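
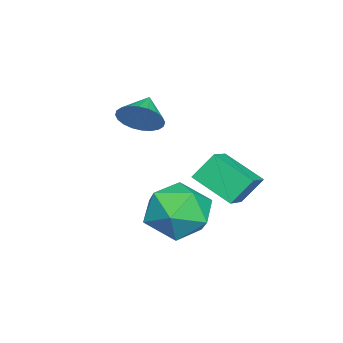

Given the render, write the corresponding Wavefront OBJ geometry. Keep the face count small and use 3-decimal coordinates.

v 2.066 1.124 -0.787
v 2.822 1.886 -1.367
v 3.538 0.574 0.407
v 4.294 1.336 -0.173
v 3.393 1.78 0.519
v 2.483 2.12 -0.219
v 3.877 0.34 -0.741
v 2.967 0.68 -1.479
v 3.941 1.401 -1.339
v 3.642 2.291 -0.56
v 2.718 0.169 -0.4
v 2.419 1.059 0.379
v 0.793 -0.749 2.174
v 1.166 -0.986 2.865
v -0.193 -0.751 2.706
v 1.18 -0.668 2.893
v 1.135 -0.362 2.811
v 1.039 -0.115 2.632
v 0.904 0.036 2.384
v 0.753 0.067 2.104
v 0.608 -0.026 1.834
v 0.491 -0.23 1.616
v 0.42 -0.512 1.484
v 0.406 -0.83 1.456
v 0.451 -1.136 1.538
v 0.547 -1.384 1.717
v 0.682 -1.534 1.965
v 0.833 -1.565 2.245
v 0.978 -1.472 2.515
v 1.095 -1.269 2.733
v -0.554 0.951 -0.83
v -0.948 1.582 0.099
v -0.156 2.357 -1.617
v -0.55 2.989 -0.688
v 0.65 0.911 -0.292
v 0.256 1.543 0.637
v 1.048 2.318 -1.079
v 0.654 2.949 -0.15
f 1 12 6
f 1 6 2
f 1 2 8
f 1 8 11
f 1 11 12
f 2 6 10
f 6 12 5
f 12 11 3
f 11 8 7
f 8 2 9
f 4 10 5
f 4 5 3
f 4 3 7
f 4 7 9
f 4 9 10
f 5 10 6
f 3 5 12
f 7 3 11
f 9 7 8
f 10 9 2
f 14 13 16
f 14 16 15
f 16 13 17
f 16 17 15
f 17 13 18
f 17 18 15
f 18 13 19
f 18 19 15
f 19 13 20
f 19 20 15
f 20 13 21
f 20 21 15
f 21 13 22
f 21 22 15
f 22 13 23
f 22 23 15
f 23 13 24
f 23 24 15
f 24 13 25
f 24 25 15
f 25 13 26
f 25 26 15
f 26 13 27
f 26 27 15
f 27 13 28
f 27 28 15
f 28 13 29
f 28 29 15
f 29 13 30
f 29 30 15
f 30 13 14
f 30 14 15
f 32 34 31
f 35 32 31
f 31 34 33
f 33 35 31
f 32 38 34
f 36 32 35
f 36 38 32
f 34 38 33
f 37 35 33
f 33 38 37
f 37 36 35
f 38 36 37



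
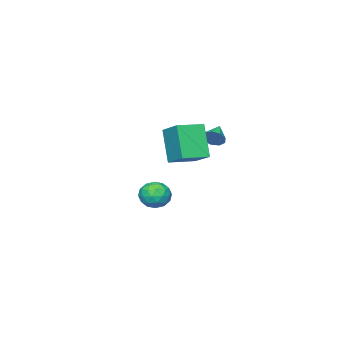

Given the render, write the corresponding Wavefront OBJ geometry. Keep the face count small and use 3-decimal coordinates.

v -0.826 -1.319 -2.221
v -0.099 -0.863 -2.01
v -0.041 -2.197 -3.03
v 0.686 -1.741 -2.819
v 0.276 -2.228 -2.206
v -0.209 -1.685 -1.706
v 0.069 -1.375 -3.334
v -0.416 -0.832 -2.834
v 0.454 -0.898 -2.698
v 0.582 -1.425 -2.001
v -0.722 -1.635 -3.039
v -0.594 -2.162 -2.342
v -0.532 -1.014 -2.045
v 0.392 -2.046 -2.995
v 0.151 -2.332 -2.635
v 0.578 -2.064 -2.511
v -0.596 -1.497 -1.866
v -0.169 -1.229 -1.742
v 0.052 -2.031 -1.857
v 0.029 -1.831 -3.298
v 0.456 -1.563 -3.174
v -0.718 -0.996 -2.529
v -0.291 -0.728 -2.405
v -0.192 -1.029 -3.183
v 0.221 -0.766 -2.325
v 0.682 -1.283 -2.8
v 0.32 -1.067 -3.103
v 0.034 -0.748 -2.809
v 0.296 -1.076 -1.915
v 0.758 -1.593 -2.391
v 0.517 -1.878 -2.03
v 0.232 -1.559 -1.737
v 0.621 -1.097 -2.32
v -0.898 -1.467 -2.649
v -0.436 -1.984 -3.125
v -0.372 -1.501 -3.303
v -0.657 -1.182 -3.01
v -0.822 -1.777 -2.24
v -0.361 -2.294 -2.715
v -0.174 -2.312 -2.231
v -0.46 -1.993 -1.937
v -0.761 -1.963 -2.72
v -0.624 1.793 1.977
v -0.278 1.513 2.394
v -1.536 1.387 2.463
v -0.378 1.896 2.526
v -0.593 2.231 2.401
v -0.823 2.361 2.078
v -0.96 2.225 1.708
v -0.939 1.887 1.464
v -0.771 1.505 1.46
v -0.534 1.258 1.698
v -0.339 1.261 2.067
v 3.1 3.899 2.064
v 2.604 3.115 3.768
v 3.51 5.132 2.751
v 3.014 4.348 4.455
v 4.386 3.392 2.205
v 3.89 2.608 3.909
v 4.796 4.625 2.892
v 4.3 3.841 4.596
f 1 38 17
f 38 12 41
f 17 41 6
f 38 41 17
f 1 17 13
f 17 6 18
f 13 18 2
f 17 18 13
f 1 13 22
f 13 2 23
f 22 23 8
f 13 23 22
f 1 22 34
f 22 8 37
f 34 37 11
f 22 37 34
f 1 34 38
f 34 11 42
f 38 42 12
f 34 42 38
f 2 18 29
f 18 6 32
f 29 32 10
f 18 32 29
f 6 41 19
f 41 12 40
f 19 40 5
f 41 40 19
f 12 42 39
f 42 11 35
f 39 35 3
f 42 35 39
f 11 37 36
f 37 8 24
f 36 24 7
f 37 24 36
f 8 23 28
f 23 2 25
f 28 25 9
f 23 25 28
f 4 30 16
f 30 10 31
f 16 31 5
f 30 31 16
f 4 16 14
f 16 5 15
f 14 15 3
f 16 15 14
f 4 14 21
f 14 3 20
f 21 20 7
f 14 20 21
f 4 21 26
f 21 7 27
f 26 27 9
f 21 27 26
f 4 26 30
f 26 9 33
f 30 33 10
f 26 33 30
f 5 31 19
f 31 10 32
f 19 32 6
f 31 32 19
f 3 15 39
f 15 5 40
f 39 40 12
f 15 40 39
f 7 20 36
f 20 3 35
f 36 35 11
f 20 35 36
f 9 27 28
f 27 7 24
f 28 24 8
f 27 24 28
f 10 33 29
f 33 9 25
f 29 25 2
f 33 25 29
f 44 43 46
f 44 46 45
f 46 43 47
f 46 47 45
f 47 43 48
f 47 48 45
f 48 43 49
f 48 49 45
f 49 43 50
f 49 50 45
f 50 43 51
f 50 51 45
f 51 43 52
f 51 52 45
f 52 43 53
f 52 53 45
f 53 43 44
f 53 44 45
f 55 57 54
f 58 55 54
f 54 57 56
f 56 58 54
f 55 61 57
f 59 55 58
f 59 61 55
f 57 61 56
f 60 58 56
f 56 61 60
f 60 59 58
f 61 59 60



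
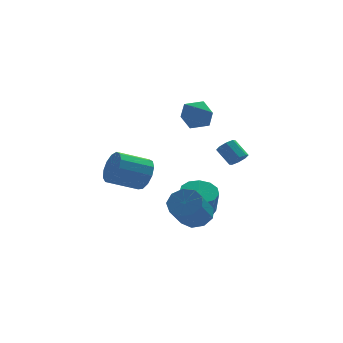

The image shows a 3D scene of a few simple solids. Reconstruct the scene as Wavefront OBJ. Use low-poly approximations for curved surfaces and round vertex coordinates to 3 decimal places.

v 3.93 -2.086 0.213
v 4.402 -1.969 0.446
v 3.883 -1.336 1.181
v 3.41 -1.454 0.947
v 4.304 -1.702 0.146
v 3.784 -1.07 0.881
v 3.986 -1.661 -0.115
v 3.466 -1.028 0.62
v 3.635 -1.868 -0.184
v 3.116 -1.235 0.551
v 3.457 -2.204 -0.021
v 2.938 -1.571 0.714
v 3.556 -2.47 0.279
v 3.036 -1.838 1.014
v 3.874 -2.512 0.54
v 3.354 -1.879 1.275
v 4.224 -2.305 0.609
v 3.705 -1.672 1.344
v 1.819 -2.711 -2.925
v 2.631 -2.826 -2.58
v 1.933 -3.944 -1.31
v 1.121 -3.829 -1.655
v 2.357 -2.352 -2.313
v 1.659 -3.471 -1.044
v 1.831 -2.046 -2.333
v 1.133 -3.165 -1.063
v 1.299 -2.051 -2.629
v 0.602 -3.17 -1.36
v 1.011 -2.365 -3.064
v 0.313 -3.483 -1.795
v 1.1 -2.84 -3.434
v 0.403 -3.959 -2.164
v 1.526 -3.255 -3.565
v 0.828 -4.373 -2.296
v 2.089 -3.415 -3.397
v 1.391 -4.534 -2.128
v 2.525 -3.246 -3.008
v 1.827 -4.364 -1.738
v 2.097 -0.654 3.132
v 2.825 -1.182 2.963
v 1.215 -1.838 3.037
v 1.943 -2.366 2.868
v 1.83 -1.995 3.697
v 2.375 -1.263 3.755
v 1.665 -1.757 2.245
v 2.21 -1.025 2.303
v 2.558 -1.864 2.415
v 2.659 -2.011 3.312
v 1.381 -1.009 2.688
v 1.482 -1.156 3.585
v 2.23 -0.175 -3.678
v 2.848 -0.829 -3.982
v 2.888 -1.42 -2.625
v 2.27 -0.765 -2.322
v 3.14 -0.415 -3.81
v 3.18 -1.005 -2.453
v 3.142 0.076 -3.596
v 3.183 -0.514 -2.24
v 2.855 0.487 -3.409
v 2.896 -0.103 -2.052
v 2.37 0.688 -3.307
v 2.41 0.098 -1.95
v 1.84 0.615 -3.323
v 1.88 0.025 -1.966
v 1.434 0.291 -3.452
v 1.474 -0.299 -2.095
v 1.28 -0.18 -3.653
v 1.321 -0.771 -2.296
v 1.428 -0.65 -3.862
v 1.469 -1.241 -2.505
v 1.831 -0.969 -4.012
v 1.871 -1.56 -2.656
v 2.36 -1.036 -4.057
v 2.4 -1.627 -2.701
v -0.486 -1.934 -0.552
v -0.22 -1.479 0.226
v -1.768 -1.71 0.89
v -2.034 -2.166 0.112
v -0.416 -1.112 -0.102
v -1.964 -1.343 0.562
v -0.634 -1.006 -0.573
v -2.182 -1.238 0.091
v -0.805 -1.195 -1.038
v -2.353 -1.427 -0.374
v -0.875 -1.619 -1.348
v -2.422 -1.85 -0.684
v -0.821 -2.143 -1.405
v -2.369 -2.374 -0.741
v -0.661 -2.6 -1.192
v -2.209 -2.832 -0.528
v -0.446 -2.847 -0.775
v -1.993 -3.078 -0.111
v -0.243 -2.803 -0.288
v -1.791 -3.034 0.376
v -0.118 -2.484 0.116
v -1.665 -2.715 0.78
v -0.109 -1.99 0.307
v -1.657 -2.221 0.971
f 2 1 5
f 2 5 3
f 3 5 6
f 3 6 4
f 5 1 7
f 5 7 6
f 6 7 8
f 6 8 4
f 7 1 9
f 7 9 8
f 8 9 10
f 8 10 4
f 9 1 11
f 9 11 10
f 10 11 12
f 10 12 4
f 11 1 13
f 11 13 12
f 12 13 14
f 12 14 4
f 13 1 15
f 13 15 14
f 14 15 16
f 14 16 4
f 15 1 17
f 15 17 16
f 16 17 18
f 16 18 4
f 17 1 2
f 17 2 18
f 18 2 3
f 18 3 4
f 20 19 23
f 20 23 21
f 21 23 24
f 21 24 22
f 23 19 25
f 23 25 24
f 24 25 26
f 24 26 22
f 25 19 27
f 25 27 26
f 26 27 28
f 26 28 22
f 27 19 29
f 27 29 28
f 28 29 30
f 28 30 22
f 29 19 31
f 29 31 30
f 30 31 32
f 30 32 22
f 31 19 33
f 31 33 32
f 32 33 34
f 32 34 22
f 33 19 35
f 33 35 34
f 34 35 36
f 34 36 22
f 35 19 37
f 35 37 36
f 36 37 38
f 36 38 22
f 37 19 20
f 37 20 38
f 38 20 21
f 38 21 22
f 39 50 44
f 39 44 40
f 39 40 46
f 39 46 49
f 39 49 50
f 40 44 48
f 44 50 43
f 50 49 41
f 49 46 45
f 46 40 47
f 42 48 43
f 42 43 41
f 42 41 45
f 42 45 47
f 42 47 48
f 43 48 44
f 41 43 50
f 45 41 49
f 47 45 46
f 48 47 40
f 52 51 55
f 52 55 53
f 53 55 56
f 53 56 54
f 55 51 57
f 55 57 56
f 56 57 58
f 56 58 54
f 57 51 59
f 57 59 58
f 58 59 60
f 58 60 54
f 59 51 61
f 59 61 60
f 60 61 62
f 60 62 54
f 61 51 63
f 61 63 62
f 62 63 64
f 62 64 54
f 63 51 65
f 63 65 64
f 64 65 66
f 64 66 54
f 65 51 67
f 65 67 66
f 66 67 68
f 66 68 54
f 67 51 69
f 67 69 68
f 68 69 70
f 68 70 54
f 69 51 71
f 69 71 70
f 70 71 72
f 70 72 54
f 71 51 73
f 71 73 72
f 72 73 74
f 72 74 54
f 73 51 52
f 73 52 74
f 74 52 53
f 74 53 54
f 76 75 79
f 76 79 77
f 77 79 80
f 77 80 78
f 79 75 81
f 79 81 80
f 80 81 82
f 80 82 78
f 81 75 83
f 81 83 82
f 82 83 84
f 82 84 78
f 83 75 85
f 83 85 84
f 84 85 86
f 84 86 78
f 85 75 87
f 85 87 86
f 86 87 88
f 86 88 78
f 87 75 89
f 87 89 88
f 88 89 90
f 88 90 78
f 89 75 91
f 89 91 90
f 90 91 92
f 90 92 78
f 91 75 93
f 91 93 92
f 92 93 94
f 92 94 78
f 93 75 95
f 93 95 94
f 94 95 96
f 94 96 78
f 95 75 97
f 95 97 96
f 96 97 98
f 96 98 78
f 97 75 76
f 97 76 98
f 98 76 77
f 98 77 78



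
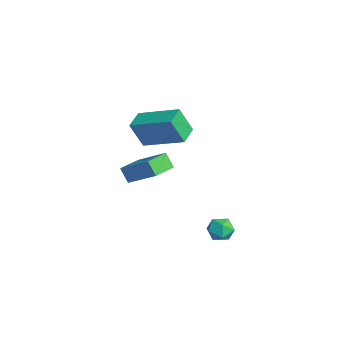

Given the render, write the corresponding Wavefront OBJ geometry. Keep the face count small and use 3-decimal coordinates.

v 1.473 -1.696 0.763
v 1.406 -2.265 2.018
v 0.679 -1.128 0.978
v 0.611 -1.697 2.233
v 2.709 -0.243 1.487
v 2.641 -0.812 2.742
v 1.914 0.325 1.702
v 1.847 -0.244 2.957
v -0.593 -1.454 -1.395
v 0.465 -0.487 -0.462
v -0.204 -1.204 -2.096
v 0.854 -0.237 -1.163
v 0.206 -2.423 -1.297
v 1.264 -1.456 -0.364
v 0.595 -2.173 -1.998
v 1.653 -1.206 -1.065
v 3.289 1.695 -3.715
v 3.774 1.411 -4.085
v 3.286 0.829 -3.055
v 3.771 0.545 -3.425
v 3.907 1.089 -3.054
v 3.908 1.625 -3.462
v 3.152 0.615 -3.678
v 3.153 1.151 -4.086
v 3.689 0.744 -4.063
v 4.156 1.037 -3.677
v 2.904 1.203 -3.463
v 3.371 1.496 -3.077
f 2 4 1
f 5 2 1
f 1 4 3
f 3 5 1
f 2 8 4
f 6 2 5
f 6 8 2
f 4 8 3
f 7 5 3
f 3 8 7
f 7 6 5
f 8 6 7
f 10 12 9
f 13 10 9
f 9 12 11
f 11 13 9
f 10 16 12
f 14 10 13
f 14 16 10
f 12 16 11
f 15 13 11
f 11 16 15
f 15 14 13
f 16 14 15
f 17 28 22
f 17 22 18
f 17 18 24
f 17 24 27
f 17 27 28
f 18 22 26
f 22 28 21
f 28 27 19
f 27 24 23
f 24 18 25
f 20 26 21
f 20 21 19
f 20 19 23
f 20 23 25
f 20 25 26
f 21 26 22
f 19 21 28
f 23 19 27
f 25 23 24
f 26 25 18



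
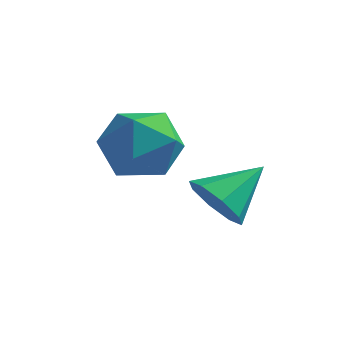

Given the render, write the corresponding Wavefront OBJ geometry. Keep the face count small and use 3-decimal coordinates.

v -0.774 1.134 -0.194
v 0.203 1.481 -0.817
v 0.377 0.459 1.237
v 1.354 0.806 0.614
v 0.614 1.636 1.09
v -0.097 2.053 0.205
v 0.677 -0.113 0.215
v -0.034 0.304 -0.67
v 1.1 0.71 -0.564
v 1.061 1.791 -0.023
v -0.481 0.149 0.443
v -0.52 1.23 0.984
v 2.469 0.693 -1.219
v 3.141 0.767 -1.842
v 3.171 1.887 -0.321
v 2.597 1.191 -1.981
v 1.978 1.324 -1.674
v 1.646 1.087 -1.099
v 1.797 0.62 -0.595
v 2.341 0.195 -0.456
v 2.96 0.062 -0.764
v 3.292 0.299 -1.338
f 1 12 6
f 1 6 2
f 1 2 8
f 1 8 11
f 1 11 12
f 2 6 10
f 6 12 5
f 12 11 3
f 11 8 7
f 8 2 9
f 4 10 5
f 4 5 3
f 4 3 7
f 4 7 9
f 4 9 10
f 5 10 6
f 3 5 12
f 7 3 11
f 9 7 8
f 10 9 2
f 14 13 16
f 14 16 15
f 16 13 17
f 16 17 15
f 17 13 18
f 17 18 15
f 18 13 19
f 18 19 15
f 19 13 20
f 19 20 15
f 20 13 21
f 20 21 15
f 21 13 22
f 21 22 15
f 22 13 14
f 22 14 15



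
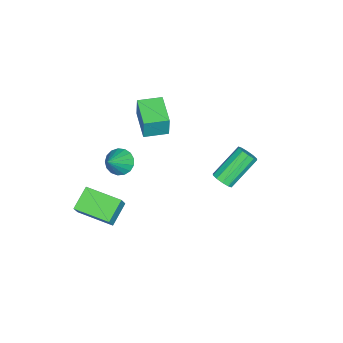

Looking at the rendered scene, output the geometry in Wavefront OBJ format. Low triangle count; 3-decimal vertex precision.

v 1.876 -3.646 -2.93
v 0.648 -3.438 -2.168
v 2.108 -1.597 -3.112
v 0.88 -1.39 -2.35
v 2.4 -3.63 -2.09
v 1.172 -3.423 -1.328
v 2.632 -1.582 -2.272
v 1.404 -1.374 -1.51
v -4.111 -2.65 0.31
v -3.93 -2.542 1.653
v -4.838 -1.489 0.314
v -4.657 -1.38 1.657
v -2.563 -1.68 0.023
v -2.382 -1.571 1.366
v -3.29 -0.518 0.027
v -3.109 -0.41 1.37
v -1.131 -2.471 -1.066
v -0.637 -2.005 -1.543
v 0.071 -2.649 0.006
v -0.813 -1.742 -1.302
v -1.062 -1.646 -1.007
v -1.326 -1.74 -0.726
v -1.546 -2.001 -0.522
v -1.671 -2.369 -0.443
v -1.672 -2.761 -0.507
v -1.549 -3.087 -0.699
v -1.331 -3.272 -0.974
v -1.066 -3.273 -1.271
v -0.817 -3.091 -1.521
v -0.64 -2.766 -1.666
v -0.575 -2.374 -1.674
v -0.021 3.54 0.547
v 0.348 3.37 1.015
v -0.97 4.269 2.381
v -1.339 4.44 1.913
v 0.46 3.716 0.896
v -0.857 4.616 2.262
v 0.389 3.995 0.643
v -0.928 4.895 2.009
v 0.161 4.1 0.354
v -1.156 5 1.72
v -0.137 3.992 0.138
v -1.454 4.891 1.504
v -0.39 3.711 0.079
v -1.708 4.61 1.445
v -0.503 3.364 0.198
v -1.82 4.264 1.564
v -0.432 3.085 0.451
v -1.749 3.985 1.817
v -0.204 2.98 0.74
v -1.521 3.88 2.106
v 0.094 3.089 0.956
v -1.223 3.988 2.322
f 2 4 1
f 5 2 1
f 1 4 3
f 3 5 1
f 2 8 4
f 6 2 5
f 6 8 2
f 4 8 3
f 7 5 3
f 3 8 7
f 7 6 5
f 8 6 7
f 10 12 9
f 13 10 9
f 9 12 11
f 11 13 9
f 10 16 12
f 14 10 13
f 14 16 10
f 12 16 11
f 15 13 11
f 11 16 15
f 15 14 13
f 16 14 15
f 18 17 20
f 18 20 19
f 20 17 21
f 20 21 19
f 21 17 22
f 21 22 19
f 22 17 23
f 22 23 19
f 23 17 24
f 23 24 19
f 24 17 25
f 24 25 19
f 25 17 26
f 25 26 19
f 26 17 27
f 26 27 19
f 27 17 28
f 27 28 19
f 28 17 29
f 28 29 19
f 29 17 30
f 29 30 19
f 30 17 31
f 30 31 19
f 31 17 18
f 31 18 19
f 33 32 36
f 33 36 34
f 34 36 37
f 34 37 35
f 36 32 38
f 36 38 37
f 37 38 39
f 37 39 35
f 38 32 40
f 38 40 39
f 39 40 41
f 39 41 35
f 40 32 42
f 40 42 41
f 41 42 43
f 41 43 35
f 42 32 44
f 42 44 43
f 43 44 45
f 43 45 35
f 44 32 46
f 44 46 45
f 45 46 47
f 45 47 35
f 46 32 48
f 46 48 47
f 47 48 49
f 47 49 35
f 48 32 50
f 48 50 49
f 49 50 51
f 49 51 35
f 50 32 52
f 50 52 51
f 51 52 53
f 51 53 35
f 52 32 33
f 52 33 53
f 53 33 34
f 53 34 35



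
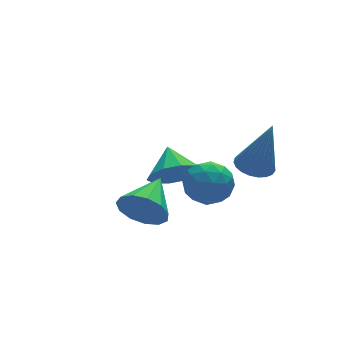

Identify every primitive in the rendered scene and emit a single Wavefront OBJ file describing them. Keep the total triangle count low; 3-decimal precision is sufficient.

v 0.095 -1.928 -1.117
v 0.674 -1.205 -1.252
v 1.226 -2.715 -0.488
v 1.805 -1.992 -0.623
v 1.113 -1.927 0.004
v 0.415 -1.441 -0.384
v 1.485 -2.479 -1.356
v 0.787 -1.993 -1.744
v 1.533 -1.546 -1.4
v 1.303 -1.204 -0.559
v 0.597 -2.716 -1.181
v 0.367 -2.374 -0.34
v 0.285 -1.497 -1.24
v 1.615 -2.423 -0.5
v 1.208 -2.384 -0.132
v 1.548 -1.96 -0.211
v 0.133 -1.636 -0.73
v 0.473 -1.211 -0.809
v 0.731 -1.636 -0.071
v 1.427 -2.709 -0.931
v 1.767 -2.284 -1.01
v 0.352 -1.96 -1.529
v 0.692 -1.536 -1.608
v 1.169 -2.284 -1.669
v 1.13 -1.273 -1.406
v 1.795 -1.735 -1.036
v 1.607 -2.022 -1.467
v 1.197 -1.736 -1.695
v 0.995 -1.072 -0.912
v 1.66 -1.535 -0.542
v 1.254 -1.497 -0.173
v 0.843 -1.211 -0.402
v 1.5 -1.272 -0.999
v 0.24 -2.385 -1.198
v 0.905 -2.848 -0.828
v 1.057 -2.709 -1.338
v 0.646 -2.423 -1.567
v 0.105 -2.185 -0.704
v 0.77 -2.647 -0.334
v 0.703 -2.184 -0.045
v 0.293 -1.898 -0.273
v 0.4 -2.648 -0.741
v 1.146 1.113 -2.575
v 2.103 0.796 -2.367
v 1.354 2.207 -1.865
v 2.122 1.14 -2.902
v 1.767 1.473 -3.313
v 1.176 1.67 -3.441
v 0.572 1.653 -3.238
v 0.188 1.431 -2.782
v 0.17 1.087 -2.247
v 0.524 0.753 -1.837
v 1.116 0.557 -1.708
v 1.719 0.573 -1.911
v -1.782 -2.646 -0.881
v -1.286 -2.834 -1.645
v -0.618 -1.534 -0.399
v -1.609 -2.441 -1.771
v -1.987 -2.113 -1.615
v -2.299 -1.954 -1.226
v -2.448 -2.015 -0.727
v -2.385 -2.276 -0.277
v -2.131 -2.654 -0.019
v -1.766 -3.03 -0.034
v -1.406 -3.284 -0.318
v -1.166 -3.335 -0.781
v -1.121 -3.167 -1.276
v 2.546 -2.192 -0.301
v 3.248 -2.023 -0.411
v 2.974 -2.588 1.821
v 3.129 -1.754 -0.336
v 2.909 -1.56 -0.256
v 2.626 -1.476 -0.184
v 2.33 -1.516 -0.131
v 2.071 -1.673 -0.108
v 1.894 -1.919 -0.119
v 1.83 -2.213 -0.16
v 1.89 -2.503 -0.226
v 2.063 -2.74 -0.305
v 2.32 -2.882 -0.384
v 2.616 -2.904 -0.447
v 2.9 -2.804 -0.486
v 3.122 -2.598 -0.492
v 3.246 -2.322 -0.466
f 1 38 17
f 38 12 41
f 17 41 6
f 38 41 17
f 1 17 13
f 17 6 18
f 13 18 2
f 17 18 13
f 1 13 22
f 13 2 23
f 22 23 8
f 13 23 22
f 1 22 34
f 22 8 37
f 34 37 11
f 22 37 34
f 1 34 38
f 34 11 42
f 38 42 12
f 34 42 38
f 2 18 29
f 18 6 32
f 29 32 10
f 18 32 29
f 6 41 19
f 41 12 40
f 19 40 5
f 41 40 19
f 12 42 39
f 42 11 35
f 39 35 3
f 42 35 39
f 11 37 36
f 37 8 24
f 36 24 7
f 37 24 36
f 8 23 28
f 23 2 25
f 28 25 9
f 23 25 28
f 4 30 16
f 30 10 31
f 16 31 5
f 30 31 16
f 4 16 14
f 16 5 15
f 14 15 3
f 16 15 14
f 4 14 21
f 14 3 20
f 21 20 7
f 14 20 21
f 4 21 26
f 21 7 27
f 26 27 9
f 21 27 26
f 4 26 30
f 26 9 33
f 30 33 10
f 26 33 30
f 5 31 19
f 31 10 32
f 19 32 6
f 31 32 19
f 3 15 39
f 15 5 40
f 39 40 12
f 15 40 39
f 7 20 36
f 20 3 35
f 36 35 11
f 20 35 36
f 9 27 28
f 27 7 24
f 28 24 8
f 27 24 28
f 10 33 29
f 33 9 25
f 29 25 2
f 33 25 29
f 44 43 46
f 44 46 45
f 46 43 47
f 46 47 45
f 47 43 48
f 47 48 45
f 48 43 49
f 48 49 45
f 49 43 50
f 49 50 45
f 50 43 51
f 50 51 45
f 51 43 52
f 51 52 45
f 52 43 53
f 52 53 45
f 53 43 54
f 53 54 45
f 54 43 44
f 54 44 45
f 56 55 58
f 56 58 57
f 58 55 59
f 58 59 57
f 59 55 60
f 59 60 57
f 60 55 61
f 60 61 57
f 61 55 62
f 61 62 57
f 62 55 63
f 62 63 57
f 63 55 64
f 63 64 57
f 64 55 65
f 64 65 57
f 65 55 66
f 65 66 57
f 66 55 67
f 66 67 57
f 67 55 56
f 67 56 57
f 69 68 71
f 69 71 70
f 71 68 72
f 71 72 70
f 72 68 73
f 72 73 70
f 73 68 74
f 73 74 70
f 74 68 75
f 74 75 70
f 75 68 76
f 75 76 70
f 76 68 77
f 76 77 70
f 77 68 78
f 77 78 70
f 78 68 79
f 78 79 70
f 79 68 80
f 79 80 70
f 80 68 81
f 80 81 70
f 81 68 82
f 81 82 70
f 82 68 83
f 82 83 70
f 83 68 84
f 83 84 70
f 84 68 69
f 84 69 70



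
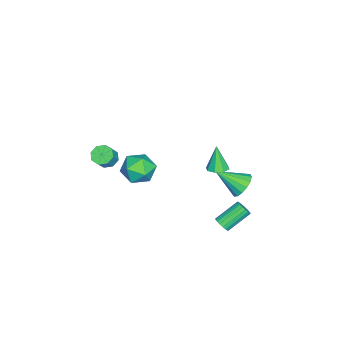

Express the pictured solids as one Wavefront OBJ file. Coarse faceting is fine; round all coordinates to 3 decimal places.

v -0.06 2.912 2.616
v 0.574 2.941 2.795
v -0.48 2.688 4.144
v 0.351 3.394 2.8
v -0.113 3.565 2.697
v -0.546 3.353 2.547
v -0.695 2.883 2.438
v -0.472 2.43 2.433
v -0.007 2.259 2.535
v 0.426 2.471 2.685
v -2.644 -2.015 -1.013
v -2.134 -1.391 -0.197
v -1.466 -3.409 -0.683
v -0.956 -2.785 0.133
v -2.022 -3.177 0.292
v -2.75 -2.315 0.088
v -0.85 -2.485 -0.968
v -1.578 -1.623 -1.172
v -1.026 -1.682 -0.169
v -1.75 -2.109 0.609
v -1.85 -2.691 -1.489
v -2.574 -3.118 -0.711
v 0.825 3.474 -1.492
v 1.253 3.665 -1.246
v 0.263 4.638 -0.281
v -0.165 4.446 -0.528
v 1.225 3.815 -1.426
v 0.235 4.787 -0.461
v 1.118 3.897 -1.619
v 0.128 4.87 -0.654
v 0.952 3.895 -1.787
v -0.038 4.868 -0.822
v 0.761 3.81 -1.897
v -0.228 4.783 -0.932
v 0.583 3.658 -1.926
v -0.406 4.631 -0.962
v 0.453 3.47 -1.87
v -0.537 4.443 -0.905
v 0.397 3.282 -1.739
v -0.593 4.255 -0.774
v 0.425 3.133 -1.559
v -0.565 4.105 -0.594
v 0.532 3.05 -1.366
v -0.458 4.023 -0.401
v 0.698 3.052 -1.198
v -0.292 4.025 -0.233
v 0.888 3.137 -1.088
v -0.101 4.11 -0.123
v 1.066 3.289 -1.058
v 0.077 4.262 -0.094
v 1.197 3.477 -1.115
v 0.207 4.45 -0.15
v -2.471 3.632 -0.775
v -1.835 3.353 -1.331
v -2.169 2.108 0.335
v -1.617 3.62 -1.025
v -1.628 3.889 -0.651
v -1.865 4.09 -0.311
v -2.264 4.168 -0.095
v -2.719 4.103 -0.061
v -3.107 3.911 -0.219
v -3.325 3.645 -0.525
v -3.314 3.375 -0.899
v -3.077 3.174 -1.239
v -2.678 3.096 -1.455
v -2.223 3.162 -1.489
v -0.599 -3.807 1.149
v -0.197 -3.327 0.858
v 0.461 -3.393 1.661
v 0.059 -3.873 1.951
v -0.563 -3.119 1.176
v 0.094 -3.184 1.979
v -0.951 -3.313 1.477
v -0.293 -3.379 2.28
v -1.132 -3.797 1.586
v -0.474 -3.863 2.389
v -1.001 -4.287 1.439
v -0.343 -4.353 2.242
v -0.634 -4.496 1.121
v 0.023 -4.561 1.924
v -0.247 -4.301 0.82
v 0.411 -4.367 1.623
v -0.066 -3.817 0.711
v 0.592 -3.883 1.514
f 2 1 4
f 2 4 3
f 4 1 5
f 4 5 3
f 5 1 6
f 5 6 3
f 6 1 7
f 6 7 3
f 7 1 8
f 7 8 3
f 8 1 9
f 8 9 3
f 9 1 10
f 9 10 3
f 10 1 2
f 10 2 3
f 11 22 16
f 11 16 12
f 11 12 18
f 11 18 21
f 11 21 22
f 12 16 20
f 16 22 15
f 22 21 13
f 21 18 17
f 18 12 19
f 14 20 15
f 14 15 13
f 14 13 17
f 14 17 19
f 14 19 20
f 15 20 16
f 13 15 22
f 17 13 21
f 19 17 18
f 20 19 12
f 24 23 27
f 24 27 25
f 25 27 28
f 25 28 26
f 27 23 29
f 27 29 28
f 28 29 30
f 28 30 26
f 29 23 31
f 29 31 30
f 30 31 32
f 30 32 26
f 31 23 33
f 31 33 32
f 32 33 34
f 32 34 26
f 33 23 35
f 33 35 34
f 34 35 36
f 34 36 26
f 35 23 37
f 35 37 36
f 36 37 38
f 36 38 26
f 37 23 39
f 37 39 38
f 38 39 40
f 38 40 26
f 39 23 41
f 39 41 40
f 40 41 42
f 40 42 26
f 41 23 43
f 41 43 42
f 42 43 44
f 42 44 26
f 43 23 45
f 43 45 44
f 44 45 46
f 44 46 26
f 45 23 47
f 45 47 46
f 46 47 48
f 46 48 26
f 47 23 49
f 47 49 48
f 48 49 50
f 48 50 26
f 49 23 51
f 49 51 50
f 50 51 52
f 50 52 26
f 51 23 24
f 51 24 52
f 52 24 25
f 52 25 26
f 54 53 56
f 54 56 55
f 56 53 57
f 56 57 55
f 57 53 58
f 57 58 55
f 58 53 59
f 58 59 55
f 59 53 60
f 59 60 55
f 60 53 61
f 60 61 55
f 61 53 62
f 61 62 55
f 62 53 63
f 62 63 55
f 63 53 64
f 63 64 55
f 64 53 65
f 64 65 55
f 65 53 66
f 65 66 55
f 66 53 54
f 66 54 55
f 68 67 71
f 68 71 69
f 69 71 72
f 69 72 70
f 71 67 73
f 71 73 72
f 72 73 74
f 72 74 70
f 73 67 75
f 73 75 74
f 74 75 76
f 74 76 70
f 75 67 77
f 75 77 76
f 76 77 78
f 76 78 70
f 77 67 79
f 77 79 78
f 78 79 80
f 78 80 70
f 79 67 81
f 79 81 80
f 80 81 82
f 80 82 70
f 81 67 83
f 81 83 82
f 82 83 84
f 82 84 70
f 83 67 68
f 83 68 84
f 84 68 69
f 84 69 70



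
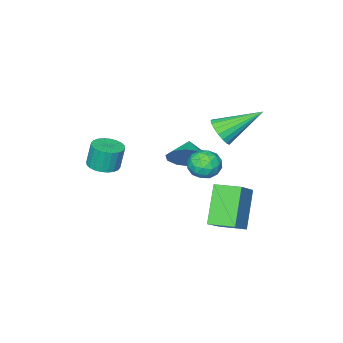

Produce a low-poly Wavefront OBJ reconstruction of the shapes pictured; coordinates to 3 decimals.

v -0.027 -0.424 -0.267
v 0.44 0.208 -0.502
v 0.96 -0.868 0.502
v 1.427 -0.236 0.267
v 0.772 -0.107 0.744
v 0.163 0.167 0.269
v 1.237 -0.827 -0.269
v 0.628 -0.553 -0.744
v 1.222 -0.041 -0.503
v 0.934 0.404 0.123
v 0.466 -1.064 -0.123
v 0.178 -0.619 0.503
v 0.12 -0.069 -0.452
v 1.28 -0.591 0.452
v 0.895 -0.515 0.732
v 1.17 -0.144 0.594
v -0.043 -0.093 0.001
v 0.232 0.279 -0.137
v 0.427 0.093 0.595
v 1.168 -0.939 0.137
v 1.443 -0.567 -0.001
v 0.23 -0.516 -0.594
v 0.505 -0.145 -0.732
v 0.973 -0.753 -0.595
v 0.854 0.156 -0.59
v 1.434 -0.105 -0.139
v 1.323 -0.453 -0.454
v 0.964 -0.291 -0.733
v 0.685 0.418 -0.222
v 1.265 0.156 0.229
v 0.88 0.232 0.51
v 0.522 0.394 0.231
v 1.144 0.271 -0.223
v 0.135 -0.816 -0.229
v 0.715 -1.078 0.222
v 0.878 -1.054 -0.231
v 0.52 -0.892 -0.51
v -0.034 -0.555 0.139
v 0.546 -0.816 0.59
v 0.436 -0.369 0.733
v 0.077 -0.207 0.454
v 0.256 -0.931 0.223
v 0.514 0.435 2.302
v 0.987 1.042 2.322
v -0.934 1.525 3.458
v 0.803 1.098 2.039
v 0.562 1.023 1.807
v 0.311 0.831 1.674
v 0.101 0.561 1.665
v -0.028 0.266 1.782
v -0.049 0.004 2.002
v 0.041 -0.172 2.282
v 0.225 -0.228 2.566
v 0.467 -0.153 2.797
v 0.717 0.039 2.93
v 0.928 0.309 2.939
v 1.056 0.604 2.822
v 1.078 0.866 2.602
v -0.617 -0.344 -2.105
v 0.612 0.16 -1.092
v -1.183 0.786 -1.98
v 0.045 1.29 -0.967
v 0.475 0.39 -3.793
v 1.703 0.894 -2.78
v -0.092 1.52 -3.668
v 1.137 2.024 -2.655
v 3.652 -3.605 -0.285
v 4.212 -3.108 -0.253
v 4.028 -2.977 0.956
v 3.468 -3.475 0.925
v 3.984 -2.933 -0.307
v 3.8 -2.802 0.902
v 3.705 -2.861 -0.357
v 3.521 -2.73 0.852
v 3.418 -2.902 -0.396
v 3.234 -2.771 0.813
v 3.166 -3.05 -0.419
v 2.982 -2.919 0.79
v 2.989 -3.283 -0.421
v 2.805 -3.152 0.789
v 2.912 -3.564 -0.402
v 2.728 -3.433 0.807
v 2.949 -3.852 -0.365
v 2.764 -3.722 0.844
v 3.092 -4.103 -0.316
v 2.908 -3.972 0.893
v 3.32 -4.278 -0.262
v 3.136 -4.147 0.947
v 3.599 -4.35 -0.212
v 3.415 -4.219 0.997
v 3.886 -4.309 -0.173
v 3.702 -4.178 1.036
v 4.138 -4.161 -0.15
v 3.954 -4.03 1.059
v 4.315 -3.928 -0.149
v 4.131 -3.797 1.061
v 4.392 -3.647 -0.167
v 4.208 -3.516 1.042
v 4.356 -3.358 -0.204
v 4.171 -3.228 1.005
v 0.41 -1.686 -0.363
v 1.133 -1.902 0.293
v -0.25 -2.294 0.163
v 0.833 -1.402 0.497
v 0.372 -1.01 0.373
v -0.075 -0.876 -0.032
v -0.337 -1.051 -0.564
v -0.314 -1.469 -1.019
v -0.014 -1.969 -1.223
v 0.447 -2.362 -1.099
v 0.894 -2.496 -0.694
v 1.156 -2.32 -0.162
f 1 38 17
f 38 12 41
f 17 41 6
f 38 41 17
f 1 17 13
f 17 6 18
f 13 18 2
f 17 18 13
f 1 13 22
f 13 2 23
f 22 23 8
f 13 23 22
f 1 22 34
f 22 8 37
f 34 37 11
f 22 37 34
f 1 34 38
f 34 11 42
f 38 42 12
f 34 42 38
f 2 18 29
f 18 6 32
f 29 32 10
f 18 32 29
f 6 41 19
f 41 12 40
f 19 40 5
f 41 40 19
f 12 42 39
f 42 11 35
f 39 35 3
f 42 35 39
f 11 37 36
f 37 8 24
f 36 24 7
f 37 24 36
f 8 23 28
f 23 2 25
f 28 25 9
f 23 25 28
f 4 30 16
f 30 10 31
f 16 31 5
f 30 31 16
f 4 16 14
f 16 5 15
f 14 15 3
f 16 15 14
f 4 14 21
f 14 3 20
f 21 20 7
f 14 20 21
f 4 21 26
f 21 7 27
f 26 27 9
f 21 27 26
f 4 26 30
f 26 9 33
f 30 33 10
f 26 33 30
f 5 31 19
f 31 10 32
f 19 32 6
f 31 32 19
f 3 15 39
f 15 5 40
f 39 40 12
f 15 40 39
f 7 20 36
f 20 3 35
f 36 35 11
f 20 35 36
f 9 27 28
f 27 7 24
f 28 24 8
f 27 24 28
f 10 33 29
f 33 9 25
f 29 25 2
f 33 25 29
f 44 43 46
f 44 46 45
f 46 43 47
f 46 47 45
f 47 43 48
f 47 48 45
f 48 43 49
f 48 49 45
f 49 43 50
f 49 50 45
f 50 43 51
f 50 51 45
f 51 43 52
f 51 52 45
f 52 43 53
f 52 53 45
f 53 43 54
f 53 54 45
f 54 43 55
f 54 55 45
f 55 43 56
f 55 56 45
f 56 43 57
f 56 57 45
f 57 43 58
f 57 58 45
f 58 43 44
f 58 44 45
f 60 62 59
f 63 60 59
f 59 62 61
f 61 63 59
f 60 66 62
f 64 60 63
f 64 66 60
f 62 66 61
f 65 63 61
f 61 66 65
f 65 64 63
f 66 64 65
f 68 67 71
f 68 71 69
f 69 71 72
f 69 72 70
f 71 67 73
f 71 73 72
f 72 73 74
f 72 74 70
f 73 67 75
f 73 75 74
f 74 75 76
f 74 76 70
f 75 67 77
f 75 77 76
f 76 77 78
f 76 78 70
f 77 67 79
f 77 79 78
f 78 79 80
f 78 80 70
f 79 67 81
f 79 81 80
f 80 81 82
f 80 82 70
f 81 67 83
f 81 83 82
f 82 83 84
f 82 84 70
f 83 67 85
f 83 85 84
f 84 85 86
f 84 86 70
f 85 67 87
f 85 87 86
f 86 87 88
f 86 88 70
f 87 67 89
f 87 89 88
f 88 89 90
f 88 90 70
f 89 67 91
f 89 91 90
f 90 91 92
f 90 92 70
f 91 67 93
f 91 93 92
f 92 93 94
f 92 94 70
f 93 67 95
f 93 95 94
f 94 95 96
f 94 96 70
f 95 67 97
f 95 97 96
f 96 97 98
f 96 98 70
f 97 67 99
f 97 99 98
f 98 99 100
f 98 100 70
f 99 67 68
f 99 68 100
f 100 68 69
f 100 69 70
f 102 101 104
f 102 104 103
f 104 101 105
f 104 105 103
f 105 101 106
f 105 106 103
f 106 101 107
f 106 107 103
f 107 101 108
f 107 108 103
f 108 101 109
f 108 109 103
f 109 101 110
f 109 110 103
f 110 101 111
f 110 111 103
f 111 101 112
f 111 112 103
f 112 101 102
f 112 102 103



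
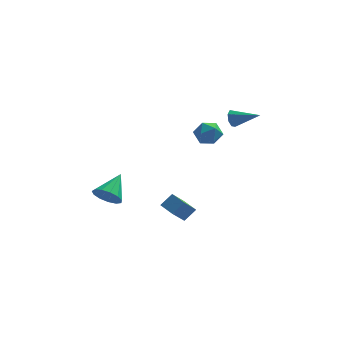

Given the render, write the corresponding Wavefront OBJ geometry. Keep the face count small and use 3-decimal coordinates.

v -3.746 0.448 -0.675
v -2.978 0.384 -1.141
v -3.054 1.812 0.275
v -3.273 0.71 -1.395
v -3.717 0.953 -1.42
v -4.17 1.036 -1.209
v -4.489 0.932 -0.828
v -4.572 0.675 -0.399
v -4.392 0.346 -0.057
v -4.007 0.049 0.088
v -3.539 -0.121 -0.009
v -3.137 -0.11 -0.317
v -2.928 0.078 -0.739
v -0.215 0.293 -1.771
v -0.835 -0.686 -0.611
v 0.403 0.658 -1.133
v -0.217 -0.321 0.027
v 0.437 -0.399 -2.007
v -0.183 -1.378 -0.847
v 1.055 -0.034 -1.369
v 0.435 -1.013 -0.209
v 3.008 3.594 3.723
v 3.276 3.864 3.26
v 4.492 3.066 4.277
v 3.238 4.139 3.625
v 3.065 4.095 4.048
v 2.858 3.757 4.281
v 2.739 3.324 4.187
v 2.777 3.049 3.821
v 2.951 3.093 3.399
v 3.157 3.43 3.166
v 2.109 2.337 4.038
v 2.497 1.827 3.461
v 0.863 1.933 3.559
v 1.251 1.423 2.982
v 1.289 1.23 3.821
v 2.059 1.48 4.117
v 1.301 2.28 2.903
v 2.071 2.53 3.199
v 1.997 1.792 2.759
v 1.989 1.143 3.327
v 1.371 2.617 3.693
v 1.363 1.968 4.261
f 2 1 4
f 2 4 3
f 4 1 5
f 4 5 3
f 5 1 6
f 5 6 3
f 6 1 7
f 6 7 3
f 7 1 8
f 7 8 3
f 8 1 9
f 8 9 3
f 9 1 10
f 9 10 3
f 10 1 11
f 10 11 3
f 11 1 12
f 11 12 3
f 12 1 13
f 12 13 3
f 13 1 2
f 13 2 3
f 15 17 14
f 18 15 14
f 14 17 16
f 16 18 14
f 15 21 17
f 19 15 18
f 19 21 15
f 17 21 16
f 20 18 16
f 16 21 20
f 20 19 18
f 21 19 20
f 23 22 25
f 23 25 24
f 25 22 26
f 25 26 24
f 26 22 27
f 26 27 24
f 27 22 28
f 27 28 24
f 28 22 29
f 28 29 24
f 29 22 30
f 29 30 24
f 30 22 31
f 30 31 24
f 31 22 23
f 31 23 24
f 32 43 37
f 32 37 33
f 32 33 39
f 32 39 42
f 32 42 43
f 33 37 41
f 37 43 36
f 43 42 34
f 42 39 38
f 39 33 40
f 35 41 36
f 35 36 34
f 35 34 38
f 35 38 40
f 35 40 41
f 36 41 37
f 34 36 43
f 38 34 42
f 40 38 39
f 41 40 33



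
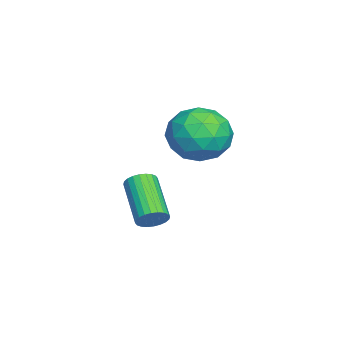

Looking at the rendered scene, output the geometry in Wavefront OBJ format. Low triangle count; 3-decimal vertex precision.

v -0.697 1.809 3.935
v 0.359 1.711 4.241
v -0.539 0.349 2.919
v 0.517 0.251 3.225
v -0.289 0.07 3.957
v -0.387 0.973 4.586
v 0.207 1.087 2.574
v 0.109 1.99 3.203
v 0.918 1.264 3.4
v 0.611 0.636 4.255
v -0.791 1.424 2.905
v -1.098 0.796 3.76
v -0.183 1.888 4.178
v 0.003 0.172 2.982
v -0.471 0.066 3.413
v 0.15 0.008 3.593
v -0.621 1.455 4.38
v -0.001 1.397 4.56
v -0.381 0.432 4.393
v -0.179 0.663 2.6
v 0.441 0.605 2.78
v -0.33 2.052 3.567
v 0.291 1.994 3.747
v 0.201 1.628 2.767
v 0.766 1.568 3.863
v 0.859 0.71 3.266
v 0.677 1.201 2.883
v 0.619 1.732 3.253
v 0.586 1.199 4.366
v 0.679 0.34 3.768
v 0.205 0.235 4.198
v 0.148 0.765 4.568
v 0.914 0.936 3.871
v -0.859 1.72 3.392
v -0.766 0.861 2.794
v -0.328 1.295 2.592
v -0.385 1.825 2.962
v -1.039 1.35 3.894
v -0.946 0.492 3.297
v -0.799 0.328 3.907
v -0.857 0.859 4.277
v -1.094 1.124 3.289
v 0.129 -0.376 -0.101
v 0.452 -0.744 0.151
v -0.947 -1.313 1.112
v -1.269 -0.944 0.861
v 0.472 -0.575 0.281
v -0.927 -1.143 1.242
v 0.441 -0.375 0.353
v -0.958 -0.944 1.314
v 0.362 -0.175 0.356
v -1.037 -0.744 1.317
v 0.247 -0.006 0.29
v -1.151 -0.575 1.251
v 0.115 0.106 0.164
v -1.284 -0.462 1.125
v -0.015 0.146 -0.002
v -1.414 -0.423 0.959
v -0.123 0.106 -0.183
v -1.522 -0.463 0.778
v -0.193 -0.007 -0.352
v -1.592 -0.576 0.609
v -0.213 -0.177 -0.482
v -1.612 -0.745 0.479
v -0.182 -0.376 -0.554
v -1.581 -0.945 0.407
v -0.103 -0.576 -0.557
v -1.502 -1.145 0.404
v 0.011 -0.745 -0.491
v -1.387 -1.314 0.47
v 0.144 -0.858 -0.365
v -1.255 -1.426 0.596
v 0.274 -0.897 -0.199
v -1.125 -1.466 0.762
v 0.382 -0.857 -0.018
v -1.017 -1.426 0.943
f 1 38 17
f 38 12 41
f 17 41 6
f 38 41 17
f 1 17 13
f 17 6 18
f 13 18 2
f 17 18 13
f 1 13 22
f 13 2 23
f 22 23 8
f 13 23 22
f 1 22 34
f 22 8 37
f 34 37 11
f 22 37 34
f 1 34 38
f 34 11 42
f 38 42 12
f 34 42 38
f 2 18 29
f 18 6 32
f 29 32 10
f 18 32 29
f 6 41 19
f 41 12 40
f 19 40 5
f 41 40 19
f 12 42 39
f 42 11 35
f 39 35 3
f 42 35 39
f 11 37 36
f 37 8 24
f 36 24 7
f 37 24 36
f 8 23 28
f 23 2 25
f 28 25 9
f 23 25 28
f 4 30 16
f 30 10 31
f 16 31 5
f 30 31 16
f 4 16 14
f 16 5 15
f 14 15 3
f 16 15 14
f 4 14 21
f 14 3 20
f 21 20 7
f 14 20 21
f 4 21 26
f 21 7 27
f 26 27 9
f 21 27 26
f 4 26 30
f 26 9 33
f 30 33 10
f 26 33 30
f 5 31 19
f 31 10 32
f 19 32 6
f 31 32 19
f 3 15 39
f 15 5 40
f 39 40 12
f 15 40 39
f 7 20 36
f 20 3 35
f 36 35 11
f 20 35 36
f 9 27 28
f 27 7 24
f 28 24 8
f 27 24 28
f 10 33 29
f 33 9 25
f 29 25 2
f 33 25 29
f 44 43 47
f 44 47 45
f 45 47 48
f 45 48 46
f 47 43 49
f 47 49 48
f 48 49 50
f 48 50 46
f 49 43 51
f 49 51 50
f 50 51 52
f 50 52 46
f 51 43 53
f 51 53 52
f 52 53 54
f 52 54 46
f 53 43 55
f 53 55 54
f 54 55 56
f 54 56 46
f 55 43 57
f 55 57 56
f 56 57 58
f 56 58 46
f 57 43 59
f 57 59 58
f 58 59 60
f 58 60 46
f 59 43 61
f 59 61 60
f 60 61 62
f 60 62 46
f 61 43 63
f 61 63 62
f 62 63 64
f 62 64 46
f 63 43 65
f 63 65 64
f 64 65 66
f 64 66 46
f 65 43 67
f 65 67 66
f 66 67 68
f 66 68 46
f 67 43 69
f 67 69 68
f 68 69 70
f 68 70 46
f 69 43 71
f 69 71 70
f 70 71 72
f 70 72 46
f 71 43 73
f 71 73 72
f 72 73 74
f 72 74 46
f 73 43 75
f 73 75 74
f 74 75 76
f 74 76 46
f 75 43 44
f 75 44 76
f 76 44 45
f 76 45 46



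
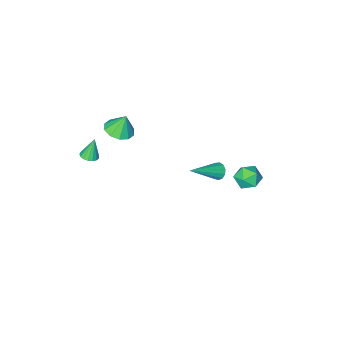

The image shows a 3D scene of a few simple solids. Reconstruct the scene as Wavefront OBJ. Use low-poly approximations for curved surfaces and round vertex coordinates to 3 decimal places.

v -3.232 -0.805 -2.462
v -2.979 -1.014 -2.878
v -1.468 -0.835 -1.378
v -2.957 -0.717 -2.907
v -3.021 -0.449 -2.794
v -3.153 -0.293 -2.575
v -3.309 -0.3 -2.321
v -3.441 -0.467 -2.112
v -3.506 -0.741 -2.013
v -3.484 -1.036 -2.057
v -3.382 -1.257 -2.23
v -3.232 -1.334 -2.476
v -3.082 -1.244 -2.718
v -2.72 3.648 1.311
v -2.299 3.692 1.951
v -1.901 2.848 0.829
v -1.48 2.892 1.469
v -2.167 2.549 1.484
v -2.673 3.043 1.782
v -1.527 3.497 0.998
v -2.033 3.991 1.296
v -1.562 3.599 1.758
v -1.957 3.013 2.058
v -2.243 3.527 0.722
v -2.638 2.941 1.022
v 1.58 -2.607 2.409
v 2.313 -2.294 2.556
v 1.28 -2.413 3.491
v 2.013 -1.922 2.406
v 1.548 -1.812 2.257
v 1.095 -2.005 2.166
v 0.828 -2.429 2.168
v 0.848 -2.92 2.261
v 1.148 -3.292 2.411
v 1.613 -3.402 2.56
v 2.066 -3.208 2.651
v 2.333 -2.785 2.65
v 2.62 -3.865 -0.318
v 3.019 -4.16 -0.203
v 2.26 -3.895 0.858
v 3.104 -3.933 -0.172
v 3.077 -3.691 -0.174
v 2.945 -3.488 -0.209
v 2.739 -3.372 -0.269
v 2.506 -3.369 -0.34
v 2.298 -3.479 -0.406
v 2.165 -3.678 -0.452
v 2.135 -3.92 -0.467
v 2.217 -4.149 -0.448
v 2.39 -4.314 -0.399
v 2.617 -4.375 -0.332
v 2.844 -4.32 -0.261
f 2 1 4
f 2 4 3
f 4 1 5
f 4 5 3
f 5 1 6
f 5 6 3
f 6 1 7
f 6 7 3
f 7 1 8
f 7 8 3
f 8 1 9
f 8 9 3
f 9 1 10
f 9 10 3
f 10 1 11
f 10 11 3
f 11 1 12
f 11 12 3
f 12 1 13
f 12 13 3
f 13 1 2
f 13 2 3
f 14 25 19
f 14 19 15
f 14 15 21
f 14 21 24
f 14 24 25
f 15 19 23
f 19 25 18
f 25 24 16
f 24 21 20
f 21 15 22
f 17 23 18
f 17 18 16
f 17 16 20
f 17 20 22
f 17 22 23
f 18 23 19
f 16 18 25
f 20 16 24
f 22 20 21
f 23 22 15
f 27 26 29
f 27 29 28
f 29 26 30
f 29 30 28
f 30 26 31
f 30 31 28
f 31 26 32
f 31 32 28
f 32 26 33
f 32 33 28
f 33 26 34
f 33 34 28
f 34 26 35
f 34 35 28
f 35 26 36
f 35 36 28
f 36 26 37
f 36 37 28
f 37 26 27
f 37 27 28
f 39 38 41
f 39 41 40
f 41 38 42
f 41 42 40
f 42 38 43
f 42 43 40
f 43 38 44
f 43 44 40
f 44 38 45
f 44 45 40
f 45 38 46
f 45 46 40
f 46 38 47
f 46 47 40
f 47 38 48
f 47 48 40
f 48 38 49
f 48 49 40
f 49 38 50
f 49 50 40
f 50 38 51
f 50 51 40
f 51 38 52
f 51 52 40
f 52 38 39
f 52 39 40



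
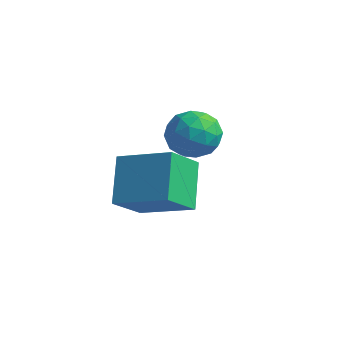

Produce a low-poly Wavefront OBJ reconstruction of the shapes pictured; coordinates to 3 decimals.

v -0.865 -3.557 -2.916
v -1.561 -2.497 -1.799
v -0.749 -2.467 -3.879
v -1.445 -1.406 -2.763
v 0.805 -3.154 -2.257
v 0.109 -2.093 -1.141
v 0.921 -2.063 -3.221
v 0.225 -1.003 -2.104
v -1.517 1.099 -1.935
v -0.627 1.17 -2.178
v -1.433 -0.39 -2.062
v -0.543 -0.319 -2.305
v -0.803 -0.12 -1.44
v -0.856 0.8 -1.361
v -1.204 -0.02 -2.879
v -1.257 0.9 -2.8
v -0.434 0.479 -2.761
v -0.186 0.417 -1.872
v -1.874 0.363 -2.368
v -1.626 0.301 -1.479
v -1.08 1.265 -2.045
v -0.98 -0.485 -2.195
v -1.133 -0.369 -1.686
v -0.61 -0.327 -1.829
v -1.214 1.048 -1.565
v -0.691 1.09 -1.708
v -0.794 0.331 -1.274
v -1.369 -0.31 -2.532
v -0.846 -0.268 -2.675
v -1.45 1.107 -2.411
v -0.927 1.149 -2.554
v -1.266 0.449 -2.966
v -0.443 0.901 -2.531
v -0.393 0.025 -2.606
v -0.782 0.201 -2.943
v -0.813 0.742 -2.897
v -0.297 0.864 -2.008
v -0.248 -0.011 -2.083
v -0.401 0.106 -1.574
v -0.431 0.647 -1.528
v -0.184 0.458 -2.351
v -1.812 0.791 -2.157
v -1.763 -0.084 -2.232
v -1.629 0.133 -2.712
v -1.659 0.674 -2.666
v -1.667 0.755 -1.634
v -1.617 -0.121 -1.709
v -1.247 0.038 -1.343
v -1.278 0.579 -1.297
v -1.876 0.322 -1.889
f 2 4 1
f 5 2 1
f 1 4 3
f 3 5 1
f 2 8 4
f 6 2 5
f 6 8 2
f 4 8 3
f 7 5 3
f 3 8 7
f 7 6 5
f 8 6 7
f 9 46 25
f 46 20 49
f 25 49 14
f 46 49 25
f 9 25 21
f 25 14 26
f 21 26 10
f 25 26 21
f 9 21 30
f 21 10 31
f 30 31 16
f 21 31 30
f 9 30 42
f 30 16 45
f 42 45 19
f 30 45 42
f 9 42 46
f 42 19 50
f 46 50 20
f 42 50 46
f 10 26 37
f 26 14 40
f 37 40 18
f 26 40 37
f 14 49 27
f 49 20 48
f 27 48 13
f 49 48 27
f 20 50 47
f 50 19 43
f 47 43 11
f 50 43 47
f 19 45 44
f 45 16 32
f 44 32 15
f 45 32 44
f 16 31 36
f 31 10 33
f 36 33 17
f 31 33 36
f 12 38 24
f 38 18 39
f 24 39 13
f 38 39 24
f 12 24 22
f 24 13 23
f 22 23 11
f 24 23 22
f 12 22 29
f 22 11 28
f 29 28 15
f 22 28 29
f 12 29 34
f 29 15 35
f 34 35 17
f 29 35 34
f 12 34 38
f 34 17 41
f 38 41 18
f 34 41 38
f 13 39 27
f 39 18 40
f 27 40 14
f 39 40 27
f 11 23 47
f 23 13 48
f 47 48 20
f 23 48 47
f 15 28 44
f 28 11 43
f 44 43 19
f 28 43 44
f 17 35 36
f 35 15 32
f 36 32 16
f 35 32 36
f 18 41 37
f 41 17 33
f 37 33 10
f 41 33 37



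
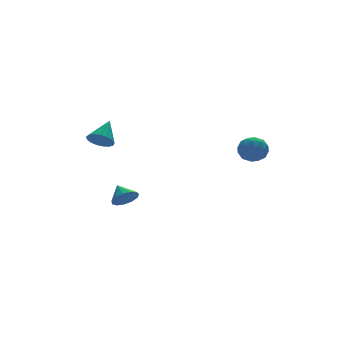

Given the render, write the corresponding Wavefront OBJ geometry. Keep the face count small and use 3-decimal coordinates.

v -4.066 0.786 1.5
v -3.452 0.224 1.391
v -3.074 1.654 2.62
v -3.378 0.502 1.11
v -3.462 0.846 0.919
v -3.685 1.176 0.861
v -3.995 1.416 0.949
v -4.321 1.512 1.163
v -4.589 1.442 1.455
v -4.737 1.222 1.756
v -4.731 0.902 1.999
v -4.573 0.555 2.128
v -4.299 0.261 2.113
v -3.972 0.088 1.957
v -3.666 0.074 1.696
v 3.457 -1.952 1.106
v 4.388 -2.15 1.276
v 3.472 -2.93 -0.116
v 4.403 -3.128 0.054
v 3.724 -3.432 0.672
v 3.715 -2.828 1.427
v 4.145 -2.252 -0.267
v 4.136 -1.648 0.488
v 4.814 -2.335 0.427
v 4.554 -3.064 1.007
v 3.306 -2.016 0.153
v 3.046 -2.745 0.733
v 3.921 -1.965 1.298
v 3.939 -3.115 -0.138
v 3.54 -3.294 0.225
v 4.087 -3.41 0.324
v 3.525 -2.364 1.387
v 4.073 -2.48 1.487
v 3.683 -3.233 1.132
v 3.787 -2.6 -0.327
v 4.335 -2.716 -0.227
v 3.773 -1.67 0.836
v 4.32 -1.786 0.935
v 4.177 -1.847 0.028
v 4.719 -2.19 0.899
v 4.728 -2.765 0.181
v 4.576 -2.25 -0.008
v 4.57 -1.895 0.436
v 4.566 -2.619 1.24
v 4.575 -3.194 0.522
v 4.176 -3.373 0.885
v 4.17 -3.017 1.329
v 4.816 -2.728 0.741
v 3.285 -1.886 0.638
v 3.294 -2.461 -0.08
v 3.69 -2.063 -0.169
v 3.684 -1.707 0.275
v 3.132 -2.315 0.979
v 3.141 -2.89 0.261
v 3.29 -3.185 0.724
v 3.284 -2.83 1.168
v 3.044 -2.352 0.419
v -2.275 1.353 -3.537
v -1.749 0.954 -2.971
v -2.325 2.327 -2.803
v -1.458 1.201 -3.279
v -1.427 1.496 -3.669
v -1.666 1.746 -4.017
v -2.097 1.871 -4.213
v -2.586 1.832 -4.193
v -2.975 1.641 -3.966
v -3.143 1.358 -3.602
v -3.035 1.074 -3.217
v -2.686 0.879 -2.934
v -2.206 0.834 -2.842
f 2 1 4
f 2 4 3
f 4 1 5
f 4 5 3
f 5 1 6
f 5 6 3
f 6 1 7
f 6 7 3
f 7 1 8
f 7 8 3
f 8 1 9
f 8 9 3
f 9 1 10
f 9 10 3
f 10 1 11
f 10 11 3
f 11 1 12
f 11 12 3
f 12 1 13
f 12 13 3
f 13 1 14
f 13 14 3
f 14 1 15
f 14 15 3
f 15 1 2
f 15 2 3
f 16 53 32
f 53 27 56
f 32 56 21
f 53 56 32
f 16 32 28
f 32 21 33
f 28 33 17
f 32 33 28
f 16 28 37
f 28 17 38
f 37 38 23
f 28 38 37
f 16 37 49
f 37 23 52
f 49 52 26
f 37 52 49
f 16 49 53
f 49 26 57
f 53 57 27
f 49 57 53
f 17 33 44
f 33 21 47
f 44 47 25
f 33 47 44
f 21 56 34
f 56 27 55
f 34 55 20
f 56 55 34
f 27 57 54
f 57 26 50
f 54 50 18
f 57 50 54
f 26 52 51
f 52 23 39
f 51 39 22
f 52 39 51
f 23 38 43
f 38 17 40
f 43 40 24
f 38 40 43
f 19 45 31
f 45 25 46
f 31 46 20
f 45 46 31
f 19 31 29
f 31 20 30
f 29 30 18
f 31 30 29
f 19 29 36
f 29 18 35
f 36 35 22
f 29 35 36
f 19 36 41
f 36 22 42
f 41 42 24
f 36 42 41
f 19 41 45
f 41 24 48
f 45 48 25
f 41 48 45
f 20 46 34
f 46 25 47
f 34 47 21
f 46 47 34
f 18 30 54
f 30 20 55
f 54 55 27
f 30 55 54
f 22 35 51
f 35 18 50
f 51 50 26
f 35 50 51
f 24 42 43
f 42 22 39
f 43 39 23
f 42 39 43
f 25 48 44
f 48 24 40
f 44 40 17
f 48 40 44
f 59 58 61
f 59 61 60
f 61 58 62
f 61 62 60
f 62 58 63
f 62 63 60
f 63 58 64
f 63 64 60
f 64 58 65
f 64 65 60
f 65 58 66
f 65 66 60
f 66 58 67
f 66 67 60
f 67 58 68
f 67 68 60
f 68 58 69
f 68 69 60
f 69 58 70
f 69 70 60
f 70 58 59
f 70 59 60



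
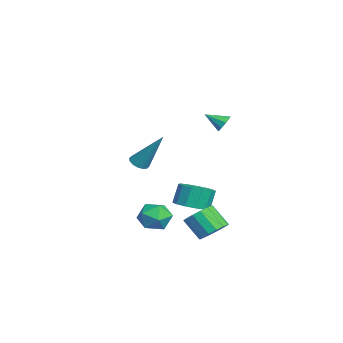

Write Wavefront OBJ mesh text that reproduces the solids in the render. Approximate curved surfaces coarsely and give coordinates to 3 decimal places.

v -1.849 -1.236 -2.934
v -1.146 -0.628 -2.914
v -1.447 -0.317 -1.805
v -2.151 -0.924 -1.826
v -1.56 -0.367 -3.1
v -1.861 -0.056 -1.991
v -2.067 -0.382 -3.233
v -2.368 -0.071 -2.125
v -2.504 -0.668 -3.272
v -2.805 -0.357 -2.163
v -2.734 -1.134 -3.203
v -3.035 -0.823 -2.095
v -2.683 -1.632 -3.049
v -2.984 -1.321 -1.941
v -2.367 -2.005 -2.859
v -2.668 -1.693 -1.75
v -1.887 -2.133 -2.692
v -2.188 -1.821 -1.584
v -1.395 -1.976 -2.603
v -1.696 -1.665 -1.494
v -1.047 -1.584 -2.618
v -1.348 -1.273 -1.51
v -0.954 -1.082 -2.734
v -1.255 -0.77 -1.626
v 2.061 -3.979 1.525
v 2.507 -3.853 1.289
v 2.719 -2.941 3.315
v 2.339 -3.651 1.233
v 2.097 -3.536 1.256
v 1.845 -3.54 1.35
v 1.651 -3.661 1.492
v 1.567 -3.868 1.643
v 1.616 -4.104 1.762
v 1.784 -4.307 1.818
v 2.026 -4.422 1.795
v 2.278 -4.418 1.701
v 2.472 -4.296 1.559
v 2.556 -4.09 1.408
v 1.99 -0.548 -3.031
v 2.547 -1.143 -3.118
v 1.967 -1.828 -2.136
v 1.41 -1.232 -2.049
v 2.714 -0.877 -2.833
v 2.135 -1.562 -1.851
v 2.688 -0.522 -2.601
v 2.108 -1.207 -1.619
v 2.474 -0.174 -2.485
v 1.895 -0.859 -1.503
v 2.131 0.074 -2.515
v 1.551 -0.611 -1.533
v 1.75 0.155 -2.683
v 1.17 -0.53 -1.701
v 1.433 0.048 -2.944
v 0.853 -0.637 -1.962
v 1.265 -0.218 -3.229
v 0.686 -0.903 -2.247
v 1.292 -0.573 -3.461
v 0.712 -1.258 -2.479
v 1.505 -0.921 -3.577
v 0.926 -1.606 -2.595
v 1.849 -1.169 -3.547
v 1.269 -1.854 -2.565
v 2.23 -1.25 -3.379
v 1.65 -1.935 -2.397
v 1.883 -2.841 -2.827
v 2.313 -3.111 -2.067
v 0.607 -3.369 -2.293
v 1.037 -3.639 -1.533
v 0.925 -2.747 -1.703
v 1.714 -2.421 -2.033
v 1.206 -4.059 -2.327
v 1.995 -3.733 -2.657
v 1.895 -3.864 -1.758
v 1.721 -3.053 -1.371
v 1.199 -3.427 -2.989
v 1.025 -2.616 -2.602
v 1.801 -0.098 3.698
v 2.018 0.109 4.123
v 1.559 -0.962 4.242
v 1.674 0.196 4.108
v 1.389 0.146 3.901
v 1.297 -0.019 3.599
v 1.441 -0.22 3.343
v 1.754 -0.364 3.254
v 2.089 -0.383 3.372
v 2.289 -0.269 3.643
v 2.261 -0.075 3.94
f 2 1 5
f 2 5 3
f 3 5 6
f 3 6 4
f 5 1 7
f 5 7 6
f 6 7 8
f 6 8 4
f 7 1 9
f 7 9 8
f 8 9 10
f 8 10 4
f 9 1 11
f 9 11 10
f 10 11 12
f 10 12 4
f 11 1 13
f 11 13 12
f 12 13 14
f 12 14 4
f 13 1 15
f 13 15 14
f 14 15 16
f 14 16 4
f 15 1 17
f 15 17 16
f 16 17 18
f 16 18 4
f 17 1 19
f 17 19 18
f 18 19 20
f 18 20 4
f 19 1 21
f 19 21 20
f 20 21 22
f 20 22 4
f 21 1 23
f 21 23 22
f 22 23 24
f 22 24 4
f 23 1 2
f 23 2 24
f 24 2 3
f 24 3 4
f 26 25 28
f 26 28 27
f 28 25 29
f 28 29 27
f 29 25 30
f 29 30 27
f 30 25 31
f 30 31 27
f 31 25 32
f 31 32 27
f 32 25 33
f 32 33 27
f 33 25 34
f 33 34 27
f 34 25 35
f 34 35 27
f 35 25 36
f 35 36 27
f 36 25 37
f 36 37 27
f 37 25 38
f 37 38 27
f 38 25 26
f 38 26 27
f 40 39 43
f 40 43 41
f 41 43 44
f 41 44 42
f 43 39 45
f 43 45 44
f 44 45 46
f 44 46 42
f 45 39 47
f 45 47 46
f 46 47 48
f 46 48 42
f 47 39 49
f 47 49 48
f 48 49 50
f 48 50 42
f 49 39 51
f 49 51 50
f 50 51 52
f 50 52 42
f 51 39 53
f 51 53 52
f 52 53 54
f 52 54 42
f 53 39 55
f 53 55 54
f 54 55 56
f 54 56 42
f 55 39 57
f 55 57 56
f 56 57 58
f 56 58 42
f 57 39 59
f 57 59 58
f 58 59 60
f 58 60 42
f 59 39 61
f 59 61 60
f 60 61 62
f 60 62 42
f 61 39 63
f 61 63 62
f 62 63 64
f 62 64 42
f 63 39 40
f 63 40 64
f 64 40 41
f 64 41 42
f 65 76 70
f 65 70 66
f 65 66 72
f 65 72 75
f 65 75 76
f 66 70 74
f 70 76 69
f 76 75 67
f 75 72 71
f 72 66 73
f 68 74 69
f 68 69 67
f 68 67 71
f 68 71 73
f 68 73 74
f 69 74 70
f 67 69 76
f 71 67 75
f 73 71 72
f 74 73 66
f 78 77 80
f 78 80 79
f 80 77 81
f 80 81 79
f 81 77 82
f 81 82 79
f 82 77 83
f 82 83 79
f 83 77 84
f 83 84 79
f 84 77 85
f 84 85 79
f 85 77 86
f 85 86 79
f 86 77 87
f 86 87 79
f 87 77 78
f 87 78 79



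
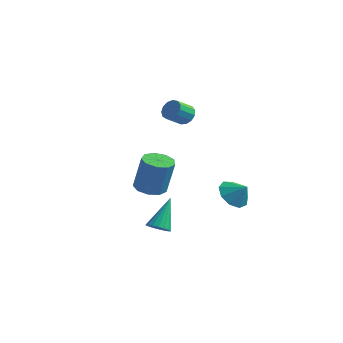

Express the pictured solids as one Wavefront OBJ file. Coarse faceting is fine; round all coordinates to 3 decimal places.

v 0.154 2.973 3.001
v 0.484 2.567 2.583
v 0.176 1.661 3.22
v -0.154 2.067 3.639
v 0.731 2.67 2.849
v 0.423 1.763 3.486
v 0.796 2.869 3.163
v 0.488 1.962 3.8
v 0.656 3.101 3.426
v 0.349 2.194 4.063
v 0.358 3.293 3.554
v 0.05 2.386 4.191
v -0.006 3.383 3.507
v -0.314 2.476 4.144
v -0.319 3.343 3.299
v -0.627 2.437 3.936
v -0.481 3.186 2.997
v -0.789 2.279 3.634
v -0.442 2.961 2.696
v -0.75 2.055 3.333
v -0.214 2.74 2.492
v -0.522 1.834 3.129
v 0.131 2.594 2.45
v -0.177 1.687 3.087
v 2.852 3.443 -2.323
v 3.504 3.715 -3.03
v 3.668 3.477 -1.557
v 3.218 4.27 -2.75
v 2.761 4.438 -2.269
v 2.346 4.14 -1.814
v 2.168 3.517 -1.597
v 2.309 2.859 -1.719
v 2.705 2.474 -2.124
v 3.169 2.543 -2.622
v 3.484 3.033 -2.98
v 2.902 -3.561 -1.842
v 3.376 -3.183 -2.103
v 2.818 -2.359 -0.258
v 3.13 -3.062 -2.209
v 2.839 -3.039 -2.241
v 2.561 -3.12 -2.195
v 2.35 -3.288 -2.079
v 2.248 -3.51 -1.915
v 2.276 -3.742 -1.738
v 2.428 -3.939 -1.581
v 2.674 -4.06 -1.476
v 2.965 -4.083 -1.443
v 3.244 -4.002 -1.489
v 3.455 -3.834 -1.606
v 3.556 -3.611 -1.769
v 3.528 -3.379 -1.946
v 0.856 -1.307 -0.466
v 1.664 -1.022 -0.667
v 2.151 -0.967 1.364
v 1.344 -1.253 1.566
v 1.293 -0.554 -0.591
v 1.78 -0.499 1.441
v 0.718 -0.439 -0.456
v 1.205 -0.384 1.576
v 0.207 -0.73 -0.326
v 0.695 -0.675 1.706
v 0.001 -1.291 -0.261
v 0.488 -1.236 1.771
v 0.194 -1.86 -0.292
v 0.682 -1.806 1.74
v 0.698 -2.171 -0.404
v 1.185 -2.116 1.627
v 1.275 -2.077 -0.545
v 1.763 -2.022 1.486
v 1.657 -1.623 -0.649
v 2.144 -1.568 1.382
f 2 1 5
f 2 5 3
f 3 5 6
f 3 6 4
f 5 1 7
f 5 7 6
f 6 7 8
f 6 8 4
f 7 1 9
f 7 9 8
f 8 9 10
f 8 10 4
f 9 1 11
f 9 11 10
f 10 11 12
f 10 12 4
f 11 1 13
f 11 13 12
f 12 13 14
f 12 14 4
f 13 1 15
f 13 15 14
f 14 15 16
f 14 16 4
f 15 1 17
f 15 17 16
f 16 17 18
f 16 18 4
f 17 1 19
f 17 19 18
f 18 19 20
f 18 20 4
f 19 1 21
f 19 21 20
f 20 21 22
f 20 22 4
f 21 1 23
f 21 23 22
f 22 23 24
f 22 24 4
f 23 1 2
f 23 2 24
f 24 2 3
f 24 3 4
f 26 25 28
f 26 28 27
f 28 25 29
f 28 29 27
f 29 25 30
f 29 30 27
f 30 25 31
f 30 31 27
f 31 25 32
f 31 32 27
f 32 25 33
f 32 33 27
f 33 25 34
f 33 34 27
f 34 25 35
f 34 35 27
f 35 25 26
f 35 26 27
f 37 36 39
f 37 39 38
f 39 36 40
f 39 40 38
f 40 36 41
f 40 41 38
f 41 36 42
f 41 42 38
f 42 36 43
f 42 43 38
f 43 36 44
f 43 44 38
f 44 36 45
f 44 45 38
f 45 36 46
f 45 46 38
f 46 36 47
f 46 47 38
f 47 36 48
f 47 48 38
f 48 36 49
f 48 49 38
f 49 36 50
f 49 50 38
f 50 36 51
f 50 51 38
f 51 36 37
f 51 37 38
f 53 52 56
f 53 56 54
f 54 56 57
f 54 57 55
f 56 52 58
f 56 58 57
f 57 58 59
f 57 59 55
f 58 52 60
f 58 60 59
f 59 60 61
f 59 61 55
f 60 52 62
f 60 62 61
f 61 62 63
f 61 63 55
f 62 52 64
f 62 64 63
f 63 64 65
f 63 65 55
f 64 52 66
f 64 66 65
f 65 66 67
f 65 67 55
f 66 52 68
f 66 68 67
f 67 68 69
f 67 69 55
f 68 52 70
f 68 70 69
f 69 70 71
f 69 71 55
f 70 52 53
f 70 53 71
f 71 53 54
f 71 54 55



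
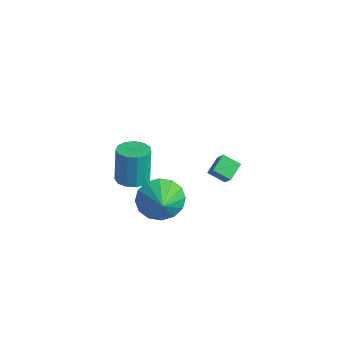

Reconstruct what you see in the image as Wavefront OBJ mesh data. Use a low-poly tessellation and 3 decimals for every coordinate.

v 0.34 2.294 -3.806
v 0.89 2.109 -3.041
v 0.11 3.056 -3.455
v 0.66 2.871 -2.691
v 1 2.669 -4.189
v 1.55 2.484 -3.425
v 0.77 3.431 -3.839
v 1.32 3.246 -3.074
v 1.391 -2.512 0.103
v 1.982 -2.812 0.255
v 1.74 -2.529 1.75
v 1.149 -2.228 1.597
v 2.06 -2.441 0.198
v 1.819 -2.158 1.692
v 1.927 -2.093 0.11
v 1.685 -1.81 1.604
v 1.623 -1.878 0.02
v 1.381 -1.595 1.515
v 1.245 -1.864 -0.043
v 1.004 -1.581 1.451
v 0.914 -2.055 -0.061
v 0.672 -1.772 1.434
v 0.734 -2.392 -0.026
v 0.492 -2.109 1.468
v 0.763 -2.766 0.05
v 0.521 -2.483 1.544
v 0.991 -3.06 0.142
v 0.749 -2.777 1.636
v 1.346 -3.18 0.222
v 1.104 -2.896 1.716
v 1.715 -3.087 0.264
v 1.474 -2.804 1.759
v 0.434 -0.312 -3.7
v 1.089 -0.161 -4.467
v 1.186 -0.828 -3.16
v 1.149 0.258 -4.152
v 1.018 0.524 -3.715
v 0.73 0.566 -3.274
v 0.363 0.373 -2.948
v 0.014 -0.004 -2.823
v -0.221 -0.464 -2.933
v -0.281 -0.883 -3.249
v -0.15 -1.149 -3.686
v 0.138 -1.191 -4.126
v 0.505 -0.997 -4.453
v 0.853 -0.62 -4.578
f 2 4 1
f 5 2 1
f 1 4 3
f 3 5 1
f 2 8 4
f 6 2 5
f 6 8 2
f 4 8 3
f 7 5 3
f 3 8 7
f 7 6 5
f 8 6 7
f 10 9 13
f 10 13 11
f 11 13 14
f 11 14 12
f 13 9 15
f 13 15 14
f 14 15 16
f 14 16 12
f 15 9 17
f 15 17 16
f 16 17 18
f 16 18 12
f 17 9 19
f 17 19 18
f 18 19 20
f 18 20 12
f 19 9 21
f 19 21 20
f 20 21 22
f 20 22 12
f 21 9 23
f 21 23 22
f 22 23 24
f 22 24 12
f 23 9 25
f 23 25 24
f 24 25 26
f 24 26 12
f 25 9 27
f 25 27 26
f 26 27 28
f 26 28 12
f 27 9 29
f 27 29 28
f 28 29 30
f 28 30 12
f 29 9 31
f 29 31 30
f 30 31 32
f 30 32 12
f 31 9 10
f 31 10 32
f 32 10 11
f 32 11 12
f 34 33 36
f 34 36 35
f 36 33 37
f 36 37 35
f 37 33 38
f 37 38 35
f 38 33 39
f 38 39 35
f 39 33 40
f 39 40 35
f 40 33 41
f 40 41 35
f 41 33 42
f 41 42 35
f 42 33 43
f 42 43 35
f 43 33 44
f 43 44 35
f 44 33 45
f 44 45 35
f 45 33 46
f 45 46 35
f 46 33 34
f 46 34 35



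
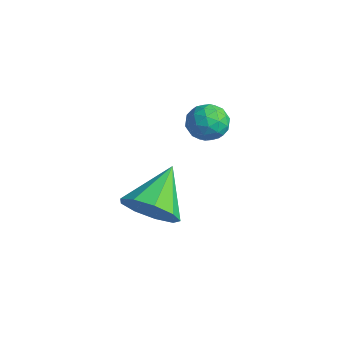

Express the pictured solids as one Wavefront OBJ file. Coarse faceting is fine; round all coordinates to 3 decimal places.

v 2.715 0.933 -1.688
v 3.495 1.486 -1.902
v 2.025 2.267 -0.752
v 3.021 1.568 -2.369
v 2.403 1.353 -2.517
v 1.932 0.941 -2.277
v 1.827 0.525 -1.762
v 2.137 0.3 -1.212
v 2.718 0.371 -0.885
v 3.297 0.705 -0.934
v 3.604 1.145 -1.335
v 2.602 3.072 1.452
v 3.228 3.358 1.537
v 2.972 2.122 1.923
v 3.598 2.408 2.008
v 3.06 2.636 2.381
v 2.831 3.224 2.09
v 3.369 2.256 1.37
v 3.14 2.844 1.079
v 3.703 2.854 1.486
v 3.511 3.089 2.111
v 2.689 2.391 1.349
v 2.497 2.626 1.974
v 2.883 3.298 1.453
v 3.317 2.182 2.007
v 3.001 2.316 2.226
v 3.369 2.484 2.276
v 2.649 3.219 1.778
v 3.017 3.387 1.828
v 2.918 2.963 2.324
v 3.183 2.093 1.632
v 3.551 2.261 1.682
v 2.831 2.996 1.184
v 3.199 3.164 1.234
v 3.282 2.517 1.136
v 3.53 3.17 1.473
v 3.747 2.612 1.75
v 3.612 2.523 1.375
v 3.478 2.868 1.204
v 3.417 3.308 1.84
v 3.635 2.75 2.117
v 3.318 2.884 2.336
v 3.184 3.229 2.165
v 3.696 3.012 1.81
v 2.565 2.73 1.343
v 2.783 2.172 1.62
v 3.016 2.251 1.295
v 2.882 2.596 1.124
v 2.453 2.868 1.71
v 2.67 2.31 1.987
v 2.722 2.612 2.256
v 2.588 2.957 2.085
v 2.504 2.468 1.65
f 2 1 4
f 2 4 3
f 4 1 5
f 4 5 3
f 5 1 6
f 5 6 3
f 6 1 7
f 6 7 3
f 7 1 8
f 7 8 3
f 8 1 9
f 8 9 3
f 9 1 10
f 9 10 3
f 10 1 11
f 10 11 3
f 11 1 2
f 11 2 3
f 12 49 28
f 49 23 52
f 28 52 17
f 49 52 28
f 12 28 24
f 28 17 29
f 24 29 13
f 28 29 24
f 12 24 33
f 24 13 34
f 33 34 19
f 24 34 33
f 12 33 45
f 33 19 48
f 45 48 22
f 33 48 45
f 12 45 49
f 45 22 53
f 49 53 23
f 45 53 49
f 13 29 40
f 29 17 43
f 40 43 21
f 29 43 40
f 17 52 30
f 52 23 51
f 30 51 16
f 52 51 30
f 23 53 50
f 53 22 46
f 50 46 14
f 53 46 50
f 22 48 47
f 48 19 35
f 47 35 18
f 48 35 47
f 19 34 39
f 34 13 36
f 39 36 20
f 34 36 39
f 15 41 27
f 41 21 42
f 27 42 16
f 41 42 27
f 15 27 25
f 27 16 26
f 25 26 14
f 27 26 25
f 15 25 32
f 25 14 31
f 32 31 18
f 25 31 32
f 15 32 37
f 32 18 38
f 37 38 20
f 32 38 37
f 15 37 41
f 37 20 44
f 41 44 21
f 37 44 41
f 16 42 30
f 42 21 43
f 30 43 17
f 42 43 30
f 14 26 50
f 26 16 51
f 50 51 23
f 26 51 50
f 18 31 47
f 31 14 46
f 47 46 22
f 31 46 47
f 20 38 39
f 38 18 35
f 39 35 19
f 38 35 39
f 21 44 40
f 44 20 36
f 40 36 13
f 44 36 40



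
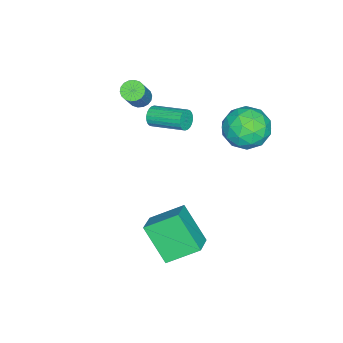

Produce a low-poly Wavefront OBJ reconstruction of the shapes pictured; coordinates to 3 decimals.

v 2.676 0.207 -4.961
v 2.171 -1.059 -3.39
v 2.018 1.567 -4.078
v 1.512 0.301 -2.506
v 3.848 0.419 -4.414
v 3.342 -0.847 -2.842
v 3.189 1.779 -3.53
v 2.684 0.513 -1.959
v -2.385 -3.52 0.352
v -1.938 -3.426 0.01
v -0.828 -3.266 1.507
v -1.275 -3.36 1.848
v -2.028 -3.193 0.052
v -0.918 -3.032 1.548
v -2.188 -3.024 0.152
v -1.078 -2.863 1.649
v -2.387 -2.953 0.293
v -1.278 -2.793 1.789
v -2.586 -2.995 0.445
v -1.476 -2.835 1.941
v -2.745 -3.141 0.578
v -1.635 -2.98 2.075
v -2.833 -3.362 0.667
v -1.723 -3.201 2.163
v -2.832 -3.614 0.693
v -1.722 -3.454 2.19
v -2.742 -3.848 0.652
v -1.632 -3.687 2.148
v -2.582 -4.017 0.551
v -1.472 -3.856 2.048
v -2.382 -4.087 0.411
v -1.273 -3.927 1.907
v -2.184 -4.045 0.259
v -1.074 -3.885 1.755
v -2.025 -3.9 0.125
v -0.915 -3.739 1.622
v -1.937 -3.679 0.037
v -0.827 -3.518 1.533
v -2.74 2.264 0.895
v -1.897 2.63 0.126
v -2.963 0.63 -0.126
v -2.12 0.996 -0.895
v -1.818 0.695 0.225
v -1.681 1.704 0.856
v -3.179 1.556 -0.856
v -3.042 2.565 -0.225
v -2.169 2.192 -0.957
v -1.328 1.66 -0.288
v -3.532 1.6 0.288
v -2.691 1.068 0.957
v -2.299 2.59 0.6
v -2.561 0.67 -0.6
v -2.383 0.492 0.058
v -1.888 0.708 -0.394
v -2.172 2.046 1.029
v -1.677 2.262 0.577
v -1.63 1.124 0.635
v -3.183 0.998 -0.577
v -2.688 1.214 -1.029
v -2.972 2.552 0.394
v -2.477 2.768 -0.058
v -3.23 2.136 -0.635
v -1.963 2.548 -0.488
v -2.094 1.588 -1.089
v -2.717 1.917 -1.065
v -2.636 2.51 -0.694
v -1.469 2.236 -0.096
v -1.6 1.275 -0.696
v -1.422 1.098 -0.037
v -1.342 1.692 0.334
v -1.628 1.978 -0.732
v -3.26 1.985 0.696
v -3.391 1.024 0.096
v -3.518 1.568 -0.334
v -3.438 2.162 0.037
v -2.766 1.672 1.089
v -2.897 0.712 0.488
v -2.224 0.75 0.694
v -2.143 1.343 1.065
v -3.232 1.282 0.732
v -2.03 -2.722 -0.434
v -1.782 -2.879 0.031
v -1.622 -1.175 0.519
v -1.87 -1.018 0.054
v -1.614 -2.857 -0.101
v -1.454 -1.153 0.387
v -1.51 -2.814 -0.283
v -1.349 -1.11 0.205
v -1.484 -2.758 -0.489
v -1.324 -1.054 -0
v -1.542 -2.696 -0.686
v -1.381 -0.992 -0.198
v -1.674 -2.638 -0.845
v -1.514 -0.934 -0.357
v -1.86 -2.593 -0.941
v -1.7 -0.889 -0.453
v -2.073 -2.567 -0.96
v -1.912 -0.863 -0.472
v -2.278 -2.565 -0.899
v -2.118 -0.861 -0.411
v -2.446 -2.587 -0.767
v -2.286 -0.883 -0.279
v -2.551 -2.63 -0.585
v -2.39 -0.926 -0.097
v -2.576 -2.686 -0.38
v -2.416 -0.982 0.109
v -2.519 -2.748 -0.182
v -2.358 -1.044 0.306
v -2.386 -2.806 -0.023
v -2.226 -1.102 0.465
v -2.2 -2.851 0.073
v -2.04 -1.147 0.561
v -1.988 -2.877 0.092
v -1.827 -1.173 0.58
f 2 4 1
f 5 2 1
f 1 4 3
f 3 5 1
f 2 8 4
f 6 2 5
f 6 8 2
f 4 8 3
f 7 5 3
f 3 8 7
f 7 6 5
f 8 6 7
f 10 9 13
f 10 13 11
f 11 13 14
f 11 14 12
f 13 9 15
f 13 15 14
f 14 15 16
f 14 16 12
f 15 9 17
f 15 17 16
f 16 17 18
f 16 18 12
f 17 9 19
f 17 19 18
f 18 19 20
f 18 20 12
f 19 9 21
f 19 21 20
f 20 21 22
f 20 22 12
f 21 9 23
f 21 23 22
f 22 23 24
f 22 24 12
f 23 9 25
f 23 25 24
f 24 25 26
f 24 26 12
f 25 9 27
f 25 27 26
f 26 27 28
f 26 28 12
f 27 9 29
f 27 29 28
f 28 29 30
f 28 30 12
f 29 9 31
f 29 31 30
f 30 31 32
f 30 32 12
f 31 9 33
f 31 33 32
f 32 33 34
f 32 34 12
f 33 9 35
f 33 35 34
f 34 35 36
f 34 36 12
f 35 9 37
f 35 37 36
f 36 37 38
f 36 38 12
f 37 9 10
f 37 10 38
f 38 10 11
f 38 11 12
f 39 76 55
f 76 50 79
f 55 79 44
f 76 79 55
f 39 55 51
f 55 44 56
f 51 56 40
f 55 56 51
f 39 51 60
f 51 40 61
f 60 61 46
f 51 61 60
f 39 60 72
f 60 46 75
f 72 75 49
f 60 75 72
f 39 72 76
f 72 49 80
f 76 80 50
f 72 80 76
f 40 56 67
f 56 44 70
f 67 70 48
f 56 70 67
f 44 79 57
f 79 50 78
f 57 78 43
f 79 78 57
f 50 80 77
f 80 49 73
f 77 73 41
f 80 73 77
f 49 75 74
f 75 46 62
f 74 62 45
f 75 62 74
f 46 61 66
f 61 40 63
f 66 63 47
f 61 63 66
f 42 68 54
f 68 48 69
f 54 69 43
f 68 69 54
f 42 54 52
f 54 43 53
f 52 53 41
f 54 53 52
f 42 52 59
f 52 41 58
f 59 58 45
f 52 58 59
f 42 59 64
f 59 45 65
f 64 65 47
f 59 65 64
f 42 64 68
f 64 47 71
f 68 71 48
f 64 71 68
f 43 69 57
f 69 48 70
f 57 70 44
f 69 70 57
f 41 53 77
f 53 43 78
f 77 78 50
f 53 78 77
f 45 58 74
f 58 41 73
f 74 73 49
f 58 73 74
f 47 65 66
f 65 45 62
f 66 62 46
f 65 62 66
f 48 71 67
f 71 47 63
f 67 63 40
f 71 63 67
f 82 81 85
f 82 85 83
f 83 85 86
f 83 86 84
f 85 81 87
f 85 87 86
f 86 87 88
f 86 88 84
f 87 81 89
f 87 89 88
f 88 89 90
f 88 90 84
f 89 81 91
f 89 91 90
f 90 91 92
f 90 92 84
f 91 81 93
f 91 93 92
f 92 93 94
f 92 94 84
f 93 81 95
f 93 95 94
f 94 95 96
f 94 96 84
f 95 81 97
f 95 97 96
f 96 97 98
f 96 98 84
f 97 81 99
f 97 99 98
f 98 99 100
f 98 100 84
f 99 81 101
f 99 101 100
f 100 101 102
f 100 102 84
f 101 81 103
f 101 103 102
f 102 103 104
f 102 104 84
f 103 81 105
f 103 105 104
f 104 105 106
f 104 106 84
f 105 81 107
f 105 107 106
f 106 107 108
f 106 108 84
f 107 81 109
f 107 109 108
f 108 109 110
f 108 110 84
f 109 81 111
f 109 111 110
f 110 111 112
f 110 112 84
f 111 81 113
f 111 113 112
f 112 113 114
f 112 114 84
f 113 81 82
f 113 82 114
f 114 82 83
f 114 83 84

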